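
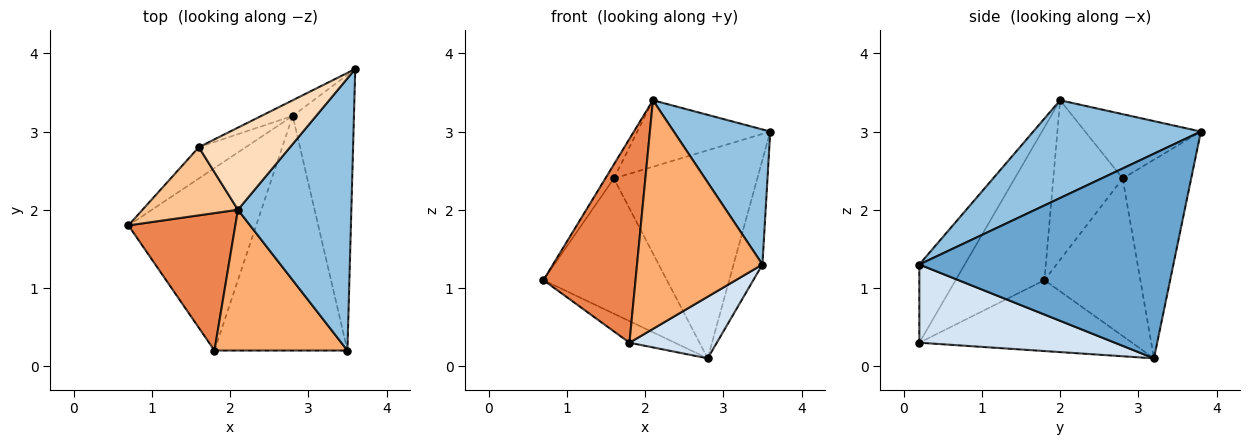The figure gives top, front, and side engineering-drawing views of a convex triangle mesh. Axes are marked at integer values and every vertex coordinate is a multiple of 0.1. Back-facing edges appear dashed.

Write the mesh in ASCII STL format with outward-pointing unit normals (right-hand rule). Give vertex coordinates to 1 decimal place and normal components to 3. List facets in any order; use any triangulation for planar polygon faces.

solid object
 facet normal 0.952 0.108 -0.285
  outer loop
   vertex 2.8 3.2 0.1
   vertex 3.6 3.8 3.0
   vertex 3.5 0.2 1.3
  endloop
 endfacet
 facet normal 0.611 -0.352 0.709
  outer loop
   vertex 2.1 2.0 3.4
   vertex 3.5 0.2 1.3
   vertex 3.6 3.8 3.0
  endloop
 endfacet
 facet normal -0.483 0.103 -0.870
  outer loop
   vertex 1.8 0.2 0.3
   vertex 0.7 1.8 1.1
   vertex 2.8 3.2 0.1
  endloop
 endfacet
 facet normal 0.494 -0.221 -0.841
  outer loop
   vertex 1.8 0.2 0.3
   vertex 2.8 3.2 0.1
   vertex 3.5 0.2 1.3
  endloop
 endfacet
 facet normal -0.625 -0.648 0.436
  outer loop
   vertex 1.8 0.2 0.3
   vertex 2.1 2.0 3.4
   vertex 0.7 1.8 1.1
  endloop
 endfacet
 facet normal -0.295 -0.814 0.501
  outer loop
   vertex 1.8 0.2 0.3
   vertex 3.5 0.2 1.3
   vertex 2.1 2.0 3.4
  endloop
 endfacet
 facet normal -0.854 0.105 0.510
  outer loop
   vertex 1.6 2.8 2.4
   vertex 0.7 1.8 1.1
   vertex 2.1 2.0 3.4
  endloop
 endfacet
 facet normal -0.480 0.552 0.682
  outer loop
   vertex 1.6 2.8 2.4
   vertex 2.1 2.0 3.4
   vertex 3.6 3.8 3.0
  endloop
 endfacet
 facet normal -0.603 0.777 -0.180
  outer loop
   vertex 1.6 2.8 2.4
   vertex 2.8 3.2 0.1
   vertex 0.7 1.8 1.1
  endloop
 endfacet
 facet normal -0.430 0.900 -0.068
  outer loop
   vertex 1.6 2.8 2.4
   vertex 3.6 3.8 3.0
   vertex 2.8 3.2 0.1
  endloop
 endfacet
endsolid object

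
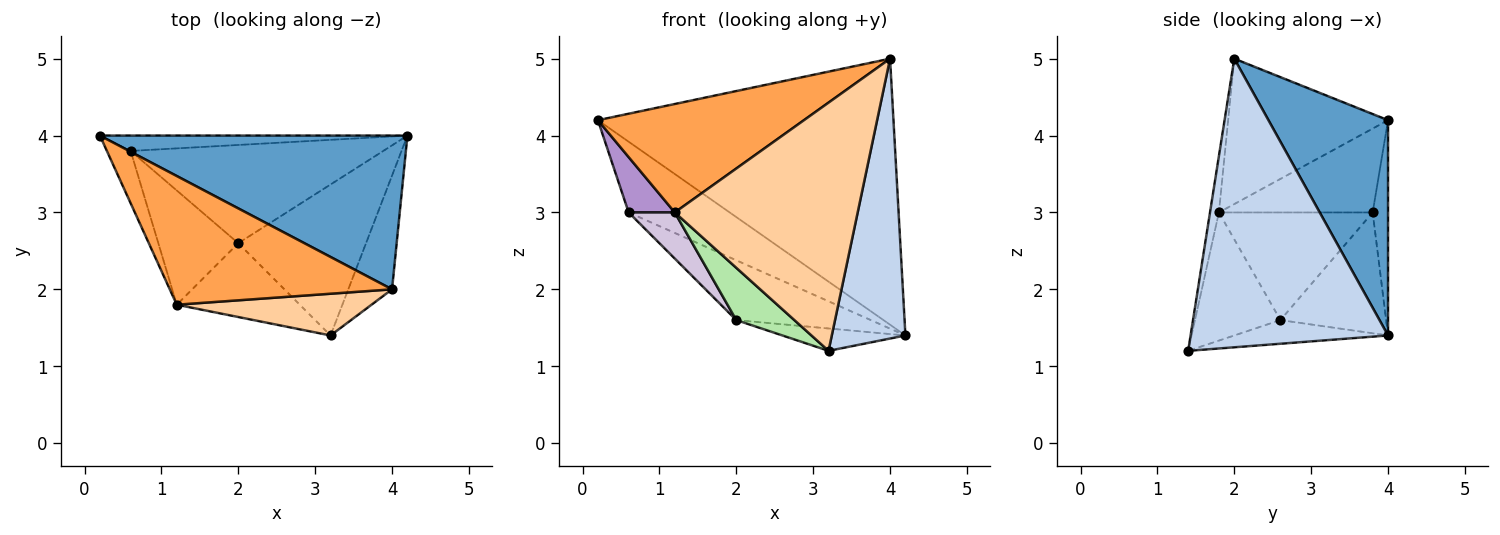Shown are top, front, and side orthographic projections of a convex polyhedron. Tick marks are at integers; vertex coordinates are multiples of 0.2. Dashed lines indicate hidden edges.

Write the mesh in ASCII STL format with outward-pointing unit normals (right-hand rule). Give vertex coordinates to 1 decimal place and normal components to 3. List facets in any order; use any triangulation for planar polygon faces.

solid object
 facet normal 0.331 0.817 0.472
  outer loop
   vertex 4.0 2.0 5.0
   vertex 4.2 4.0 1.4
   vertex 0.2 4.0 4.2
  endloop
 endfacet
 facet normal 0.928 -0.346 -0.141
  outer loop
   vertex 4.0 2.0 5.0
   vertex 3.2 1.4 1.2
   vertex 4.2 4.0 1.4
  endloop
 endfacet
 facet normal -0.447 -0.576 0.684
  outer loop
   vertex 1.2 1.8 3.0
   vertex 4.0 2.0 5.0
   vertex 0.2 4.0 4.2
  endloop
 endfacet
 facet normal -0.048 -0.985 0.166
  outer loop
   vertex 1.2 1.8 3.0
   vertex 3.2 1.4 1.2
   vertex 4.0 2.0 5.0
  endloop
 endfacet
 facet normal -0.180 0.144 -0.973
  outer loop
   vertex 2.0 2.6 1.6
   vertex 4.2 4.0 1.4
   vertex 3.2 1.4 1.2
  endloop
 endfacet
 facet normal -0.648 -0.440 -0.622
  outer loop
   vertex 2.0 2.6 1.6
   vertex 3.2 1.4 1.2
   vertex 1.2 1.8 3.0
  endloop
 endfacet
 facet normal -0.147 0.967 -0.210
  outer loop
   vertex 0.6 3.8 3.0
   vertex 0.2 4.0 4.2
   vertex 4.2 4.0 1.4
  endloop
 endfacet
 facet normal -0.378 0.481 -0.791
  outer loop
   vertex 0.6 3.8 3.0
   vertex 4.2 4.0 1.4
   vertex 2.0 2.6 1.6
  endloop
 endfacet
 facet normal -0.924 -0.277 -0.262
  outer loop
   vertex 0.6 3.8 3.0
   vertex 1.2 1.8 3.0
   vertex 0.2 4.0 4.2
  endloop
 endfacet
 facet normal -0.780 -0.234 -0.580
  outer loop
   vertex 0.6 3.8 3.0
   vertex 2.0 2.6 1.6
   vertex 1.2 1.8 3.0
  endloop
 endfacet
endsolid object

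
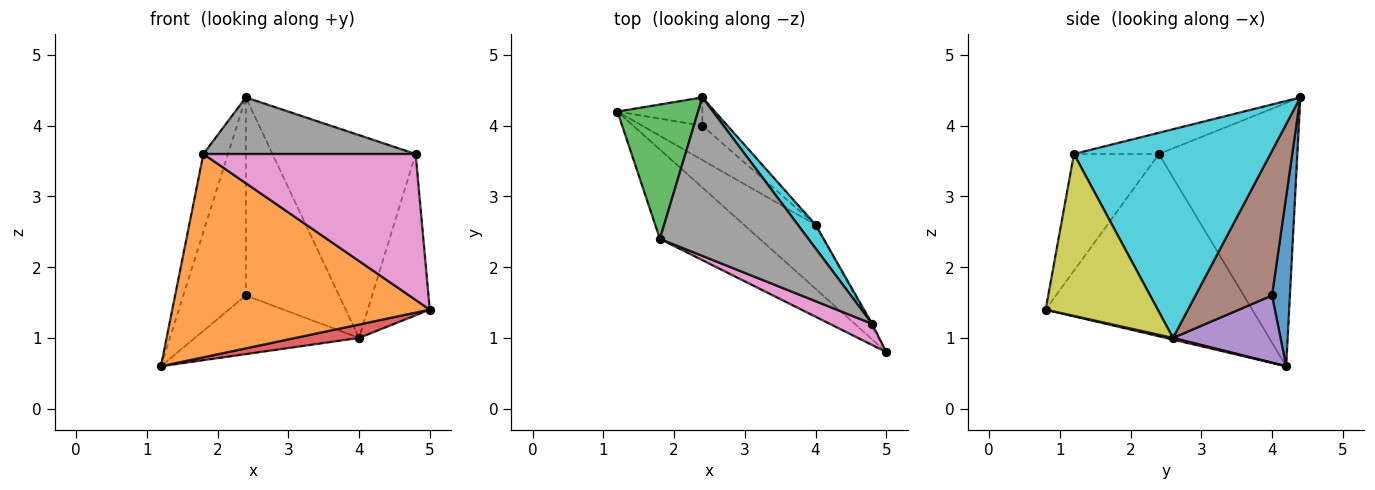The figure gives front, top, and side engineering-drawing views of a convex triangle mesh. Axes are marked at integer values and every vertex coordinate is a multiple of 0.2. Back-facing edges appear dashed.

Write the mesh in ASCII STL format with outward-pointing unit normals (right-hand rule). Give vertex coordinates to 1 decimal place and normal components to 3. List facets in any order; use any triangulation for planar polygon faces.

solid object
 facet normal 0.272 0.953 -0.136
  outer loop
   vertex 2.4 4.0 1.6
   vertex 1.2 4.2 0.6
   vertex 2.4 4.4 4.4
  endloop
 endfacet
 facet normal -0.592 -0.738 -0.324
  outer loop
   vertex 1.8 2.4 3.6
   vertex 1.2 4.2 0.6
   vertex 5.0 0.8 1.4
  endloop
 endfacet
 facet normal -0.943 0.167 0.289
  outer loop
   vertex 1.8 2.4 3.6
   vertex 2.4 4.4 4.4
   vertex 1.2 4.2 0.6
  endloop
 endfacet
 facet normal 0.023 -0.205 -0.979
  outer loop
   vertex 4.0 2.6 1.0
   vertex 5.0 0.8 1.4
   vertex 1.2 4.2 0.6
  endloop
 endfacet
 facet normal 0.492 0.751 -0.440
  outer loop
   vertex 4.0 2.6 1.0
   vertex 1.2 4.2 0.6
   vertex 2.4 4.0 1.6
  endloop
 endfacet
 facet normal 0.631 0.768 -0.110
  outer loop
   vertex 4.0 2.6 1.0
   vertex 2.4 4.0 1.6
   vertex 2.4 4.4 4.4
  endloop
 endfacet
 facet normal -0.368 -0.920 0.134
  outer loop
   vertex 4.8 1.2 3.6
   vertex 1.8 2.4 3.6
   vertex 5.0 0.8 1.4
  endloop
 endfacet
 facet normal -0.133 -0.333 0.933
  outer loop
   vertex 4.8 1.2 3.6
   vertex 2.4 4.4 4.4
   vertex 1.8 2.4 3.6
  endloop
 endfacet
 facet normal 0.875 0.484 -0.008
  outer loop
   vertex 4.8 1.2 3.6
   vertex 5.0 0.8 1.4
   vertex 4.0 2.6 1.0
  endloop
 endfacet
 facet normal 0.806 0.588 0.068
  outer loop
   vertex 4.8 1.2 3.6
   vertex 4.0 2.6 1.0
   vertex 2.4 4.4 4.4
  endloop
 endfacet
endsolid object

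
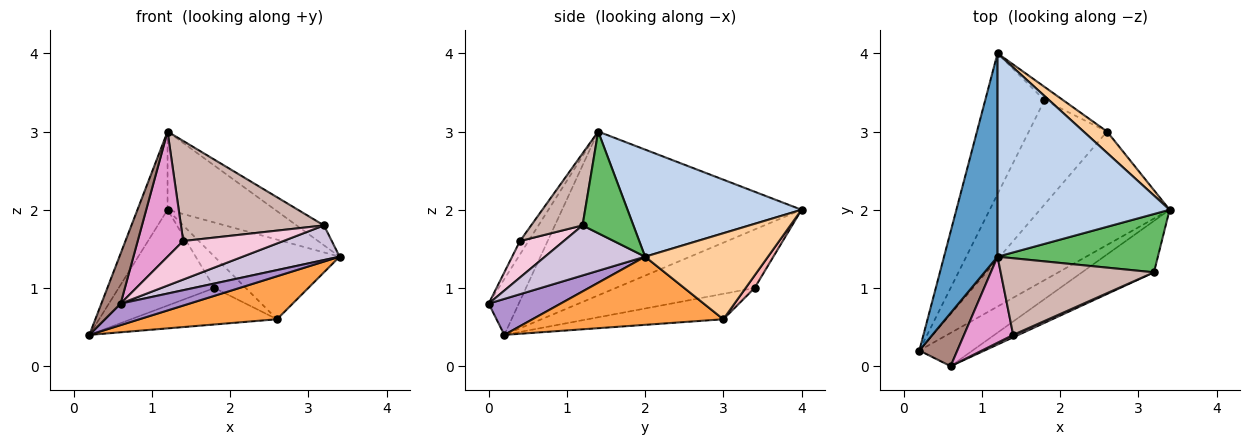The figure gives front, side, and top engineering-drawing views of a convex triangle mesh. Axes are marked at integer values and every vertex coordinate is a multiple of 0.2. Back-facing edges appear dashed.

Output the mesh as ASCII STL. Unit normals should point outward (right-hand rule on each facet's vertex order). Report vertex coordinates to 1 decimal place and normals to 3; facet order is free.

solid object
 facet normal -0.944 0.119 0.308
  outer loop
   vertex 1.2 1.4 3.0
   vertex 1.2 4.0 2.0
   vertex 0.2 0.2 0.4
  endloop
 endfacet
 facet normal 0.502 0.310 0.807
  outer loop
   vertex 1.2 1.4 3.0
   vertex 3.4 2.0 1.4
   vertex 1.2 4.0 2.0
  endloop
 endfacet
 facet normal 0.441 -0.318 -0.839
  outer loop
   vertex 2.6 3.0 0.6
   vertex 3.4 2.0 1.4
   vertex 0.2 0.2 0.4
  endloop
 endfacet
 facet normal 0.688 0.701 0.188
  outer loop
   vertex 2.6 3.0 0.6
   vertex 1.2 4.0 2.0
   vertex 3.4 2.0 1.4
  endloop
 endfacet
 facet normal 0.515 0.277 0.811
  outer loop
   vertex 3.2 1.2 1.8
   vertex 3.4 2.0 1.4
   vertex 1.2 1.4 3.0
  endloop
 endfacet
 facet normal -0.632 0.436 -0.641
  outer loop
   vertex 1.8 3.4 1.0
   vertex 0.2 0.2 0.4
   vertex 1.2 4.0 2.0
  endloop
 endfacet
 facet normal -0.293 0.316 -0.902
  outer loop
   vertex 1.8 3.4 1.0
   vertex 2.6 3.0 0.6
   vertex 0.2 0.2 0.4
  endloop
 endfacet
 facet normal 0.254 0.889 -0.381
  outer loop
   vertex 1.8 3.4 1.0
   vertex 1.2 4.0 2.0
   vertex 2.6 3.0 0.6
  endloop
 endfacet
 facet normal 0.494 -0.472 -0.730
  outer loop
   vertex 0.6 0.0 0.8
   vertex 0.2 0.2 0.4
   vertex 3.4 2.0 1.4
  endloop
 endfacet
 facet normal 0.500 -0.484 -0.718
  outer loop
   vertex 0.6 0.0 0.8
   vertex 3.4 2.0 1.4
   vertex 3.2 1.2 1.8
  endloop
 endfacet
 facet normal -0.731 -0.468 0.497
  outer loop
   vertex 0.6 0.0 0.8
   vertex 1.2 1.4 3.0
   vertex 0.2 0.2 0.4
  endloop
 endfacet
 facet normal 0.274 -0.764 0.585
  outer loop
   vertex 1.4 0.4 1.6
   vertex 3.2 1.2 1.8
   vertex 1.2 1.4 3.0
  endloop
 endfacet
 facet normal -0.153 -0.814 0.560
  outer loop
   vertex 1.4 0.4 1.6
   vertex 1.2 1.4 3.0
   vertex 0.6 0.0 0.8
  endloop
 endfacet
 facet normal 0.400 -0.915 0.057
  outer loop
   vertex 1.4 0.4 1.6
   vertex 0.6 0.0 0.8
   vertex 3.2 1.2 1.8
  endloop
 endfacet
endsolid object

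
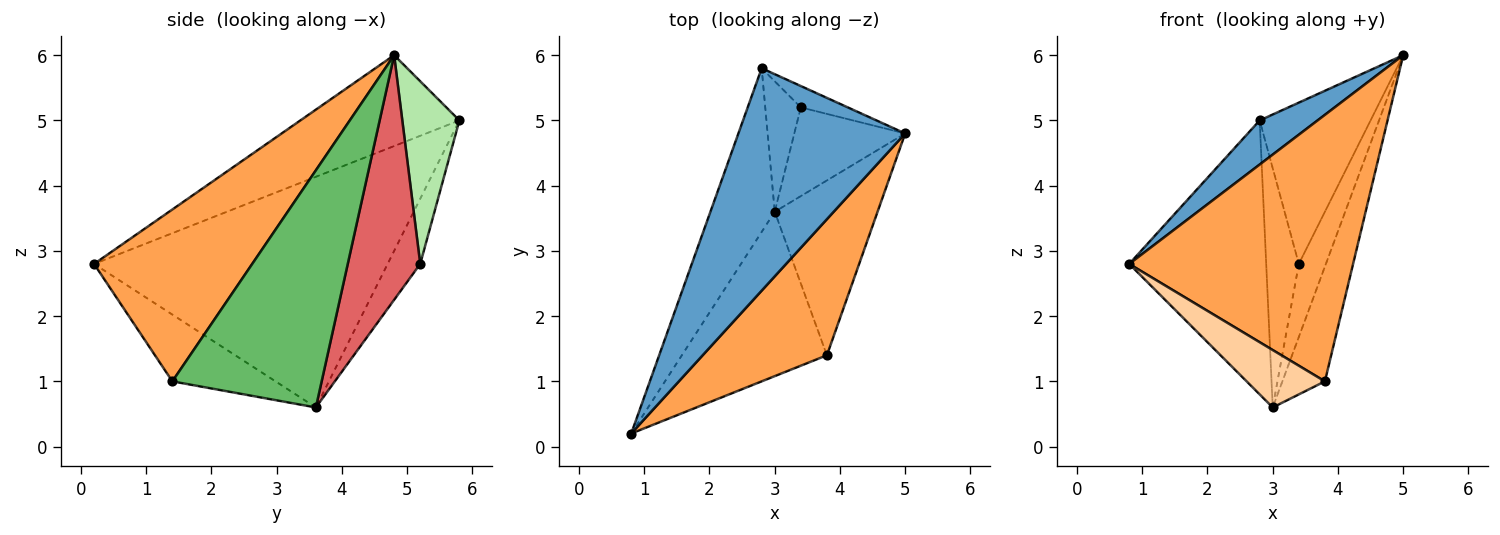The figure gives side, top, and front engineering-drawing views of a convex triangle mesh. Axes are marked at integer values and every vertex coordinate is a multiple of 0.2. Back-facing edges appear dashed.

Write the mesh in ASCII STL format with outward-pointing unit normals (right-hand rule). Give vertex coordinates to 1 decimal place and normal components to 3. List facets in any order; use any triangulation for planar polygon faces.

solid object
 facet normal -0.471 -0.172 0.865
  outer loop
   vertex 2.8 5.8 5.0
   vertex 0.8 0.2 2.8
   vertex 5.0 4.8 6.0
  endloop
 endfacet
 facet normal -0.879 0.410 -0.245
  outer loop
   vertex 3.0 3.6 0.6
   vertex 0.8 0.2 2.8
   vertex 2.8 5.8 5.0
  endloop
 endfacet
 facet normal 0.532 -0.754 0.385
  outer loop
   vertex 3.8 1.4 1.0
   vertex 5.0 4.8 6.0
   vertex 0.8 0.2 2.8
  endloop
 endfacet
 facet normal -0.399 -0.302 -0.866
  outer loop
   vertex 3.8 1.4 1.0
   vertex 0.8 0.2 2.8
   vertex 3.0 3.6 0.6
  endloop
 endfacet
 facet normal 0.888 0.253 -0.385
  outer loop
   vertex 3.8 1.4 1.0
   vertex 3.0 3.6 0.6
   vertex 5.0 4.8 6.0
  endloop
 endfacet
 facet normal 0.455 0.883 -0.117
  outer loop
   vertex 3.4 5.2 2.8
   vertex 2.8 5.8 5.0
   vertex 5.0 4.8 6.0
  endloop
 endfacet
 facet normal 0.862 0.322 -0.391
  outer loop
   vertex 3.4 5.2 2.8
   vertex 5.0 4.8 6.0
   vertex 3.0 3.6 0.6
  endloop
 endfacet
 facet normal -0.660 0.660 -0.360
  outer loop
   vertex 3.4 5.2 2.8
   vertex 3.0 3.6 0.6
   vertex 2.8 5.8 5.0
  endloop
 endfacet
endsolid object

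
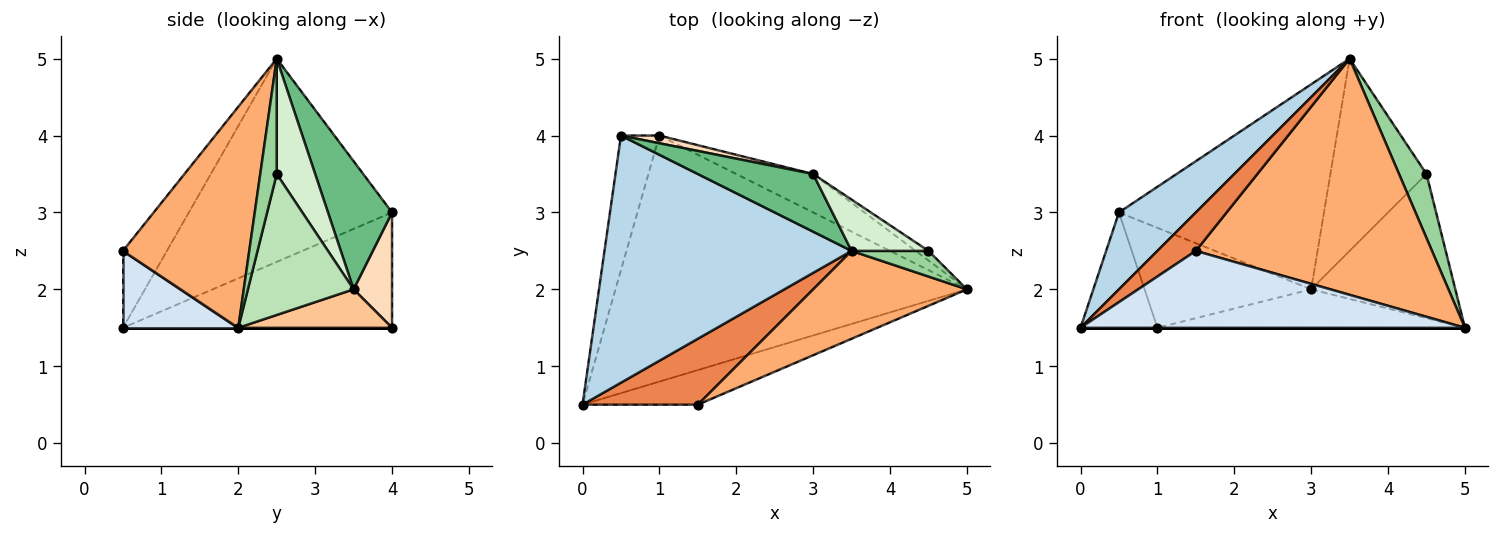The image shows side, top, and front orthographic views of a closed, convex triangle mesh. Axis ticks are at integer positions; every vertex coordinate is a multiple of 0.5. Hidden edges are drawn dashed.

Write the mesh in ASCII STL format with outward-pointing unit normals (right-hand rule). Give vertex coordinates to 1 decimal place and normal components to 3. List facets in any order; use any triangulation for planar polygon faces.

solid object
 facet normal 0.000 0.000 -1.000
  outer loop
   vertex 1.0 4.0 1.5
   vertex 5.0 2.0 1.5
   vertex 0.0 0.5 1.5
  endloop
 endfacet
 facet normal -0.916 0.262 -0.305
  outer loop
   vertex 0.5 4.0 3.0
   vertex 1.0 4.0 1.5
   vertex 0.0 0.5 1.5
  endloop
 endfacet
 facet normal -0.618 -0.234 0.751
  outer loop
   vertex 0.5 4.0 3.0
   vertex 0.0 0.5 1.5
   vertex 3.5 2.5 5.0
  endloop
 endfacet
 facet normal 0.264 -0.880 -0.396
  outer loop
   vertex 1.5 0.5 2.5
   vertex 0.0 0.5 1.5
   vertex 5.0 2.0 1.5
  endloop
 endfacet
 facet normal -0.499 -0.437 0.749
  outer loop
   vertex 1.5 0.5 2.5
   vertex 3.5 2.5 5.0
   vertex 0.0 0.5 1.5
  endloop
 endfacet
 facet normal 0.448 -0.838 0.312
  outer loop
   vertex 1.5 0.5 2.5
   vertex 5.0 2.0 1.5
   vertex 3.5 2.5 5.0
  endloop
 endfacet
 facet normal 0.333 0.667 -0.667
  outer loop
   vertex 3.0 3.5 2.0
   vertex 5.0 2.0 1.5
   vertex 1.0 4.0 1.5
  endloop
 endfacet
 facet normal 0.224 0.972 0.075
  outer loop
   vertex 3.0 3.5 2.0
   vertex 1.0 4.0 1.5
   vertex 0.5 4.0 3.0
  endloop
 endfacet
 facet normal 0.288 0.922 0.259
  outer loop
   vertex 3.0 3.5 2.0
   vertex 0.5 4.0 3.0
   vertex 3.5 2.5 5.0
  endloop
 endfacet
 facet normal 0.487 -0.811 0.324
  outer loop
   vertex 4.5 2.5 3.5
   vertex 3.5 2.5 5.0
   vertex 5.0 2.0 1.5
  endloop
 endfacet
 facet normal 0.591 0.805 -0.054
  outer loop
   vertex 4.5 2.5 3.5
   vertex 5.0 2.0 1.5
   vertex 3.0 3.5 2.0
  endloop
 endfacet
 facet normal 0.361 0.901 0.240
  outer loop
   vertex 4.5 2.5 3.5
   vertex 3.0 3.5 2.0
   vertex 3.5 2.5 5.0
  endloop
 endfacet
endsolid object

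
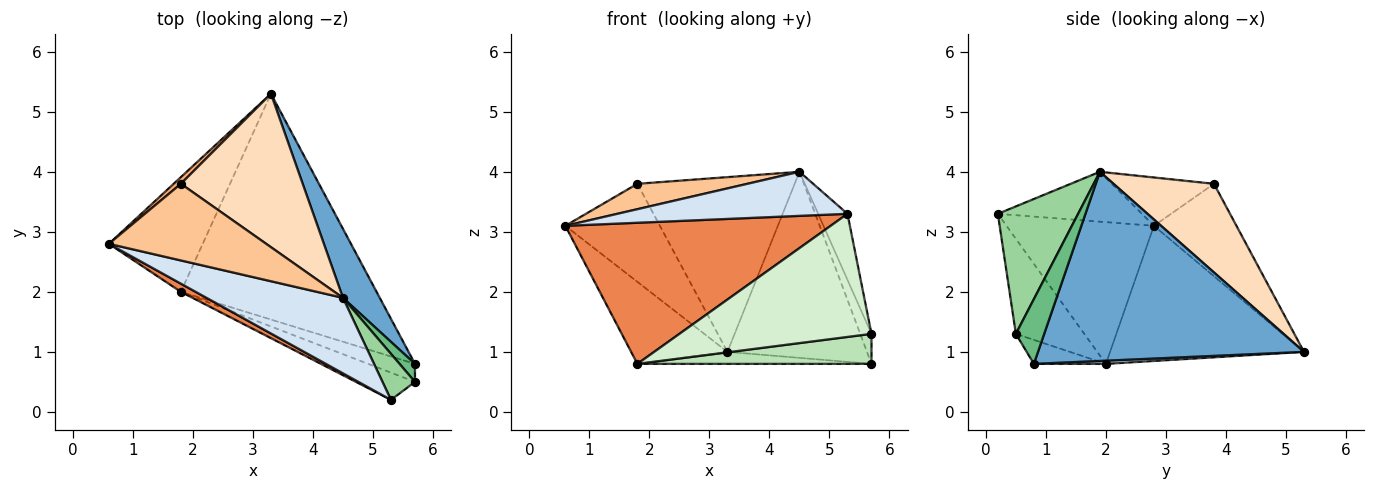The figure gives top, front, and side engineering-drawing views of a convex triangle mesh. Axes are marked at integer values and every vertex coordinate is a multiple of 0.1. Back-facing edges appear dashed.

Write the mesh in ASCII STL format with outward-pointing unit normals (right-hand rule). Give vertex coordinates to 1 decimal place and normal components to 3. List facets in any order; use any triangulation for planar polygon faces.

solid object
 facet normal 0.873 0.458 0.170
  outer loop
   vertex 4.5 1.9 4.0
   vertex 5.7 0.8 0.8
   vertex 3.3 5.3 1.0
  endloop
 endfacet
 facet normal -0.761 0.378 -0.528
  outer loop
   vertex 1.8 2.0 0.8
   vertex 0.6 2.8 3.1
   vertex 3.3 5.3 1.0
  endloop
 endfacet
 facet normal 0.016 0.053 -0.998
  outer loop
   vertex 1.8 2.0 0.8
   vertex 3.3 5.3 1.0
   vertex 5.7 0.8 0.8
  endloop
 endfacet
 facet normal -0.301 -0.481 0.824
  outer loop
   vertex 5.3 0.2 3.3
   vertex 4.5 1.9 4.0
   vertex 0.6 2.8 3.1
  endloop
 endfacet
 facet normal -0.485 -0.873 0.051
  outer loop
   vertex 5.3 0.2 3.3
   vertex 0.6 2.8 3.1
   vertex 1.8 2.0 0.8
  endloop
 endfacet
 facet normal -0.657 0.752 0.051
  outer loop
   vertex 1.8 3.8 3.8
   vertex 3.3 5.3 1.0
   vertex 0.6 2.8 3.1
  endloop
 endfacet
 facet normal -0.280 -0.302 0.911
  outer loop
   vertex 1.8 3.8 3.8
   vertex 0.6 2.8 3.1
   vertex 4.5 1.9 4.0
  endloop
 endfacet
 facet normal 0.433 0.678 0.595
  outer loop
   vertex 1.8 3.8 3.8
   vertex 4.5 1.9 4.0
   vertex 3.3 5.3 1.0
  endloop
 endfacet
 facet normal 0.907 0.361 0.216
  outer loop
   vertex 5.7 0.5 1.3
   vertex 5.7 0.8 0.8
   vertex 4.5 1.9 4.0
  endloop
 endfacet
 facet normal 0.913 0.334 0.233
  outer loop
   vertex 5.7 0.5 1.3
   vertex 4.5 1.9 4.0
   vertex 5.3 0.2 3.3
  endloop
 endfacet
 facet normal -0.255 -0.829 -0.497
  outer loop
   vertex 5.7 0.5 1.3
   vertex 1.8 2.0 0.8
   vertex 5.7 0.8 0.8
  endloop
 endfacet
 facet normal -0.329 -0.922 -0.204
  outer loop
   vertex 5.7 0.5 1.3
   vertex 5.3 0.2 3.3
   vertex 1.8 2.0 0.8
  endloop
 endfacet
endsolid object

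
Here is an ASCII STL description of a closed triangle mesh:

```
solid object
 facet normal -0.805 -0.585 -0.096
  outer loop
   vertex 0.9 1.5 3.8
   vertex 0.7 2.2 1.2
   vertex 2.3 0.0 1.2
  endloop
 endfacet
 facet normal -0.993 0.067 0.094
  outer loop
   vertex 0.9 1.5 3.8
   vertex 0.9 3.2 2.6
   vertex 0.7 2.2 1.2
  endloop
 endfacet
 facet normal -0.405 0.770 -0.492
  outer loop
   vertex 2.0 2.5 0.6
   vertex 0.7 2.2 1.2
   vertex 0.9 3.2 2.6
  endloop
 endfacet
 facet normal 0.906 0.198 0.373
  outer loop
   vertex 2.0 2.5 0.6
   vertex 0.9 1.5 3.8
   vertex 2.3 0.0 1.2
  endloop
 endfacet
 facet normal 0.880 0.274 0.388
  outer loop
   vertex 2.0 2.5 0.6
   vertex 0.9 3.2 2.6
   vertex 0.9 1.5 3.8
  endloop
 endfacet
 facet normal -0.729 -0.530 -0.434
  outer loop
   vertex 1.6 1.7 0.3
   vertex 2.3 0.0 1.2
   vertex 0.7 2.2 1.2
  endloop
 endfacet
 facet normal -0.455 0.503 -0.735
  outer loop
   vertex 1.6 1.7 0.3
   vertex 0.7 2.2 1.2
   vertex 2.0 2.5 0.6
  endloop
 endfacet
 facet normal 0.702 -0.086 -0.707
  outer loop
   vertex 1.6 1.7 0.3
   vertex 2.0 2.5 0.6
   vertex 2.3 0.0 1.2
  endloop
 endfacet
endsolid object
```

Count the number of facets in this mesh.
8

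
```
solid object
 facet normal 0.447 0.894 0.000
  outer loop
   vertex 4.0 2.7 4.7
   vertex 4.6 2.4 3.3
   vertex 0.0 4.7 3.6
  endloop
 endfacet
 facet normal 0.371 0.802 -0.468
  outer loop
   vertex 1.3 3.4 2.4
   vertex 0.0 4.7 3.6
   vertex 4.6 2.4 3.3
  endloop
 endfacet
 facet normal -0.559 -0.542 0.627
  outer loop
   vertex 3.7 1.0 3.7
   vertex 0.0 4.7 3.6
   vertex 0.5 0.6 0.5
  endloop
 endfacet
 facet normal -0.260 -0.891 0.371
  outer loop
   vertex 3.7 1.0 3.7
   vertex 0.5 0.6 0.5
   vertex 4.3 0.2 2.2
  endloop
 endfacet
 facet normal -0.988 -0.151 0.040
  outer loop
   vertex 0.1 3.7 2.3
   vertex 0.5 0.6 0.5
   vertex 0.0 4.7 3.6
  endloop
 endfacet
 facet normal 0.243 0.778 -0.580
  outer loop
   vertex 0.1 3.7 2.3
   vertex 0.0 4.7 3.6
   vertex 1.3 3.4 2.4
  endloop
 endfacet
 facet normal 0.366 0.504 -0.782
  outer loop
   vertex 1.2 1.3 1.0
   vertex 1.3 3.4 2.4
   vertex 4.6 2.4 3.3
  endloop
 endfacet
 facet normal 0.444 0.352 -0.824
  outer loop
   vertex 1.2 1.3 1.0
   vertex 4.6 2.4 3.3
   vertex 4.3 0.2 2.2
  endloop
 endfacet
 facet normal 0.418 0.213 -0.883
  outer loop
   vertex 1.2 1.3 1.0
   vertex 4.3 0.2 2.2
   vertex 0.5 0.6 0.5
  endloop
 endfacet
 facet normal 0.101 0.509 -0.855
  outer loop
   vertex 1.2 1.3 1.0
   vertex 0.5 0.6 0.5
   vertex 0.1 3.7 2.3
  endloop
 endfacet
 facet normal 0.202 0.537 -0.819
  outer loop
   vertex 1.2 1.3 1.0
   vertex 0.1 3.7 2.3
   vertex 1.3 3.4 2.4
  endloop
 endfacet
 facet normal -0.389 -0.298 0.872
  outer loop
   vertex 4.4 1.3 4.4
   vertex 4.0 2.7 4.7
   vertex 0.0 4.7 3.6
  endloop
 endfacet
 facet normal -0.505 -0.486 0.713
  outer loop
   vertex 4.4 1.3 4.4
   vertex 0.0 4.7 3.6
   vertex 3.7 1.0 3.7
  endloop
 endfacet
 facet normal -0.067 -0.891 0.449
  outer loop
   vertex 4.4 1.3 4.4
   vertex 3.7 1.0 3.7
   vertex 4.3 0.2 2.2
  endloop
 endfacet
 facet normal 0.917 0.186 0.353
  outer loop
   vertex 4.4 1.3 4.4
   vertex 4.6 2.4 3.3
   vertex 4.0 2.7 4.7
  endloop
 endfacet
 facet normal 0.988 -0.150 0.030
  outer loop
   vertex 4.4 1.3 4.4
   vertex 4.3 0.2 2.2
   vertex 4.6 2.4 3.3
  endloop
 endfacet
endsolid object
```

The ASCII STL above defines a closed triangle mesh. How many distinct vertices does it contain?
10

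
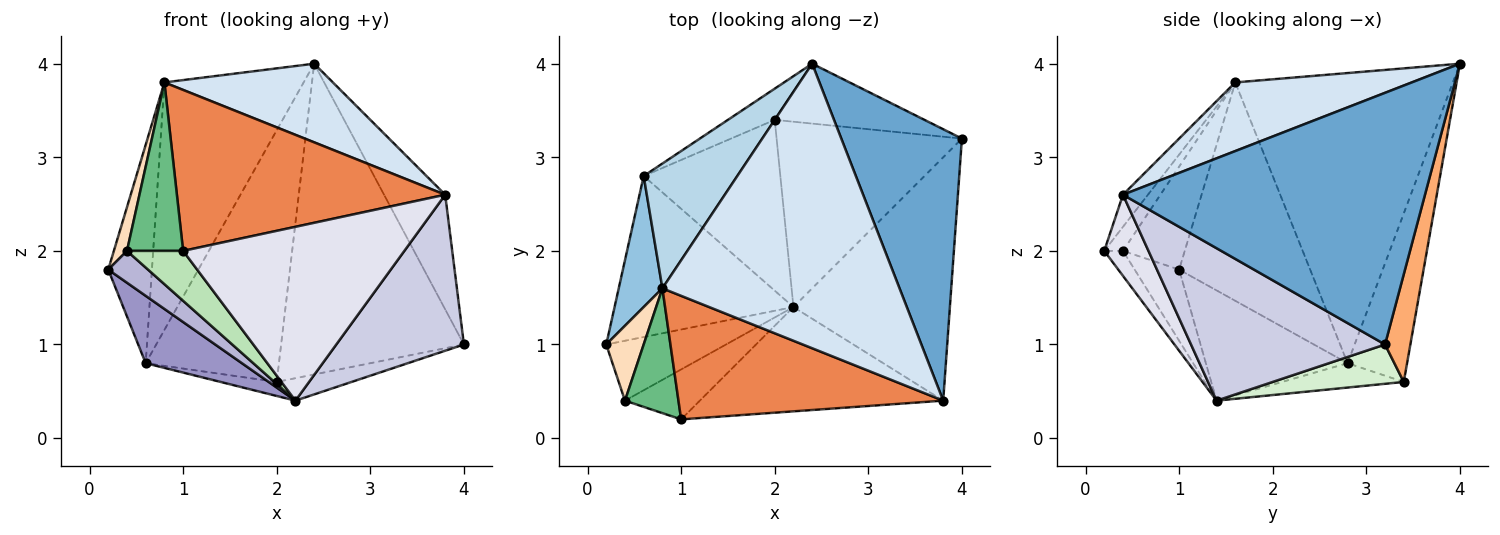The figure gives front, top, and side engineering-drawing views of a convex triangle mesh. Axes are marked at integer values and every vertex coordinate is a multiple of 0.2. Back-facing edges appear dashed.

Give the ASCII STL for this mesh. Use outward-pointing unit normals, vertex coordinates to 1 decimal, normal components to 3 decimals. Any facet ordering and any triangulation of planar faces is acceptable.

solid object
 facet normal 0.887 0.180 0.425
  outer loop
   vertex 3.8 0.4 2.6
   vertex 4.0 3.2 1.0
   vertex 2.4 4.0 4.0
  endloop
 endfacet
 facet normal -0.932 0.311 0.186
  outer loop
   vertex 0.8 1.6 3.8
   vertex 0.6 2.8 0.8
   vertex 0.2 1.0 1.8
  endloop
 endfacet
 facet normal -0.813 0.520 0.262
  outer loop
   vertex 0.8 1.6 3.8
   vertex 2.4 4.0 4.0
   vertex 0.6 2.8 0.8
  endloop
 endfacet
 facet normal 0.269 -0.257 0.928
  outer loop
   vertex 0.8 1.6 3.8
   vertex 3.8 0.4 2.6
   vertex 2.4 4.0 4.0
  endloop
 endfacet
 facet normal -0.074 -0.791 0.607
  outer loop
   vertex 0.8 1.6 3.8
   vertex 1.0 0.2 2.0
   vertex 3.8 0.4 2.6
  endloop
 endfacet
 facet normal 0.135 0.973 -0.188
  outer loop
   vertex 2.0 3.4 0.6
   vertex 2.4 4.0 4.0
   vertex 4.0 3.2 1.0
  endloop
 endfacet
 facet normal -0.405 0.907 -0.112
  outer loop
   vertex 2.0 3.4 0.6
   vertex 0.6 2.8 0.8
   vertex 2.4 4.0 4.0
  endloop
 endfacet
 facet normal -0.922 -0.196 0.335
  outer loop
   vertex 0.4 0.4 2.0
   vertex 0.8 1.6 3.8
   vertex 0.2 1.0 1.8
  endloop
 endfacet
 facet normal -0.259 -0.776 0.575
  outer loop
   vertex 0.4 0.4 2.0
   vertex 1.0 0.2 2.0
   vertex 0.8 1.6 3.8
  endloop
 endfacet
 facet normal -0.175 0.081 -0.981
  outer loop
   vertex 2.2 1.4 0.4
   vertex 0.6 2.8 0.8
   vertex 2.0 3.4 0.6
  endloop
 endfacet
 facet normal -0.229 -0.688 -0.688
  outer loop
   vertex 2.2 1.4 0.4
   vertex 1.0 0.2 2.0
   vertex 0.4 0.4 2.0
  endloop
 endfacet
 facet normal 0.206 0.118 -0.971
  outer loop
   vertex 2.2 1.4 0.4
   vertex 2.0 3.4 0.6
   vertex 4.0 3.2 1.0
  endloop
 endfacet
 facet normal -0.494 -0.336 -0.802
  outer loop
   vertex 2.2 1.4 0.4
   vertex 0.2 1.0 1.8
   vertex 0.6 2.8 0.8
  endloop
 endfacet
 facet normal -0.464 -0.416 -0.782
  outer loop
   vertex 2.2 1.4 0.4
   vertex 0.4 0.4 2.0
   vertex 0.2 1.0 1.8
  endloop
 endfacet
 facet normal 0.634 -0.417 -0.651
  outer loop
   vertex 2.2 1.4 0.4
   vertex 4.0 3.2 1.0
   vertex 3.8 0.4 2.6
  endloop
 endfacet
 facet normal 0.169 -0.845 -0.507
  outer loop
   vertex 2.2 1.4 0.4
   vertex 3.8 0.4 2.6
   vertex 1.0 0.2 2.0
  endloop
 endfacet
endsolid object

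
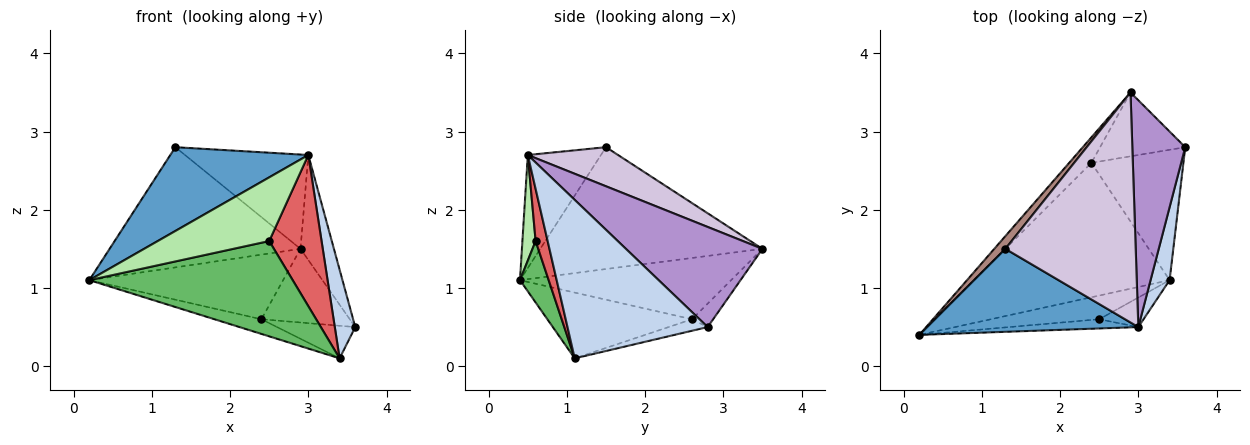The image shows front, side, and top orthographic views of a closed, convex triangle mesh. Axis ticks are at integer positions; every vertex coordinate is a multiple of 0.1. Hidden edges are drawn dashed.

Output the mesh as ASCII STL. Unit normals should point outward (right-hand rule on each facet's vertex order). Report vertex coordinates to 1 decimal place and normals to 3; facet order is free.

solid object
 facet normal -0.352 -0.665 0.658
  outer loop
   vertex 3.0 0.5 2.7
   vertex 1.3 1.5 2.8
   vertex 0.2 0.4 1.1
  endloop
 endfacet
 facet normal 0.983 -0.143 0.118
  outer loop
   vertex 3.0 0.5 2.7
   vertex 3.4 1.1 0.1
   vertex 3.6 2.8 0.5
  endloop
 endfacet
 facet normal -0.317 0.103 -0.943
  outer loop
   vertex 2.4 2.6 0.6
   vertex 3.4 1.1 0.1
   vertex 0.2 0.4 1.1
  endloop
 endfacet
 facet normal -0.120 0.241 -0.963
  outer loop
   vertex 2.4 2.6 0.6
   vertex 3.6 2.8 0.5
   vertex 3.4 1.1 0.1
  endloop
 endfacet
 facet normal 0.136 -0.961 -0.239
  outer loop
   vertex 2.5 0.6 1.6
   vertex 0.2 0.4 1.1
   vertex 3.4 1.1 0.1
  endloop
 endfacet
 facet normal 0.116 -0.983 -0.142
  outer loop
   vertex 2.5 0.6 1.6
   vertex 3.0 0.5 2.7
   vertex 0.2 0.4 1.1
  endloop
 endfacet
 facet normal 0.220 -0.957 -0.187
  outer loop
   vertex 2.5 0.6 1.6
   vertex 3.4 1.1 0.1
   vertex 3.0 0.5 2.7
  endloop
 endfacet
 facet normal -0.178 0.743 -0.645
  outer loop
   vertex 2.9 3.5 1.5
   vertex 3.6 2.8 0.5
   vertex 2.4 2.6 0.6
  endloop
 endfacet
 facet normal 0.864 0.212 0.457
  outer loop
   vertex 2.9 3.5 1.5
   vertex 3.0 0.5 2.7
   vertex 3.6 2.8 0.5
  endloop
 endfacet
 facet normal 0.267 0.366 0.892
  outer loop
   vertex 2.9 3.5 1.5
   vertex 1.3 1.5 2.8
   vertex 3.0 0.5 2.7
  endloop
 endfacet
 facet normal -0.757 0.650 0.069
  outer loop
   vertex 2.9 3.5 1.5
   vertex 0.2 0.4 1.1
   vertex 1.3 1.5 2.8
  endloop
 endfacet
 facet normal -0.712 0.653 -0.258
  outer loop
   vertex 2.9 3.5 1.5
   vertex 2.4 2.6 0.6
   vertex 0.2 0.4 1.1
  endloop
 endfacet
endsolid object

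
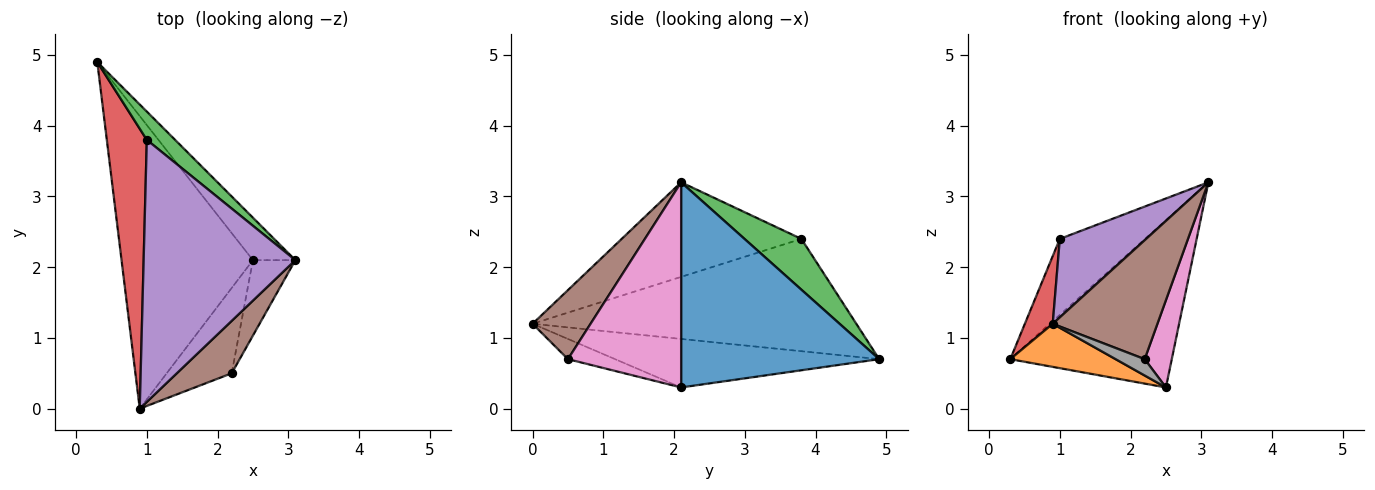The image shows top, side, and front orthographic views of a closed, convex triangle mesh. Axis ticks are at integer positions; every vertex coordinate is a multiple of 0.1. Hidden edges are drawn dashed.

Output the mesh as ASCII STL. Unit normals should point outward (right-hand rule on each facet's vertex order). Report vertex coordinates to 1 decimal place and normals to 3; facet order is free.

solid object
 facet normal 0.765 0.624 -0.158
  outer loop
   vertex 2.5 2.1 0.3
   vertex 0.3 4.9 0.7
   vertex 3.1 2.1 3.2
  endloop
 endfacet
 facet normal -0.343 -0.137 -0.929
  outer loop
   vertex 2.5 2.1 0.3
   vertex 0.9 0.0 1.2
   vertex 0.3 4.9 0.7
  endloop
 endfacet
 facet normal 0.531 0.794 0.296
  outer loop
   vertex 1.0 3.8 2.4
   vertex 3.1 2.1 3.2
   vertex 0.3 4.9 0.7
  endloop
 endfacet
 facet normal -0.939 -0.081 0.334
  outer loop
   vertex 1.0 3.8 2.4
   vertex 0.3 4.9 0.7
   vertex 0.9 0.0 1.2
  endloop
 endfacet
 facet normal -0.513 -0.246 0.823
  outer loop
   vertex 1.0 3.8 2.4
   vertex 0.9 0.0 1.2
   vertex 3.1 2.1 3.2
  endloop
 endfacet
 facet normal 0.452 -0.816 0.360
  outer loop
   vertex 2.2 0.5 0.7
   vertex 3.1 2.1 3.2
   vertex 0.9 0.0 1.2
  endloop
 endfacet
 facet normal 0.953 -0.228 -0.197
  outer loop
   vertex 2.2 0.5 0.7
   vertex 2.5 2.1 0.3
   vertex 3.1 2.1 3.2
  endloop
 endfacet
 facet normal -0.292 -0.180 -0.939
  outer loop
   vertex 2.2 0.5 0.7
   vertex 0.9 0.0 1.2
   vertex 2.5 2.1 0.3
  endloop
 endfacet
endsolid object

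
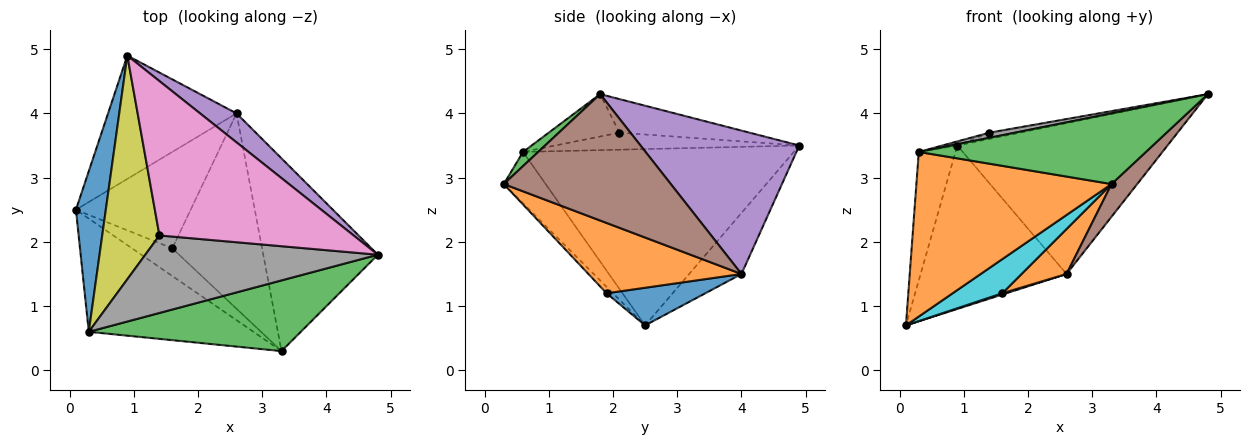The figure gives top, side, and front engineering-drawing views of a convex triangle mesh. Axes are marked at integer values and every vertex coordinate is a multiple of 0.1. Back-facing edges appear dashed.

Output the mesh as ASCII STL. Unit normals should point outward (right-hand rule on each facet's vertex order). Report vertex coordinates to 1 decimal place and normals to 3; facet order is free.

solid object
 facet normal -0.977 0.133 0.166
  outer loop
   vertex 0.3 0.6 3.4
   vertex 0.9 4.9 3.5
   vertex 0.1 2.5 0.7
  endloop
 endfacet
 facet normal -0.174 -0.811 -0.558
  outer loop
   vertex 0.3 0.6 3.4
   vertex 0.1 2.5 0.7
   vertex 3.3 0.3 2.9
  endloop
 endfacet
 facet normal 0.047 -0.706 0.706
  outer loop
   vertex 0.3 0.6 3.4
   vertex 3.3 0.3 2.9
   vertex 4.8 1.8 4.3
  endloop
 endfacet
 facet normal -0.275 0.767 -0.579
  outer loop
   vertex 2.6 4.0 1.5
   vertex 0.1 2.5 0.7
   vertex 0.9 4.9 3.5
  endloop
 endfacet
 facet normal 0.596 0.789 0.152
  outer loop
   vertex 2.6 4.0 1.5
   vertex 0.9 4.9 3.5
   vertex 4.8 1.8 4.3
  endloop
 endfacet
 facet normal 0.736 -0.113 -0.667
  outer loop
   vertex 2.6 4.0 1.5
   vertex 4.8 1.8 4.3
   vertex 3.3 0.3 2.9
  endloop
 endfacet
 facet normal -0.170 0.040 0.985
  outer loop
   vertex 1.4 2.1 3.7
   vertex 4.8 1.8 4.3
   vertex 0.9 4.9 3.5
  endloop
 endfacet
 facet normal -0.179 -0.065 0.982
  outer loop
   vertex 1.4 2.1 3.7
   vertex 0.3 0.6 3.4
   vertex 4.8 1.8 4.3
  endloop
 endfacet
 facet normal -0.285 0.018 0.958
  outer loop
   vertex 1.4 2.1 3.7
   vertex 0.9 4.9 3.5
   vertex 0.3 0.6 3.4
  endloop
 endfacet
 facet normal -0.100 -0.773 -0.627
  outer loop
   vertex 1.6 1.9 1.2
   vertex 3.3 0.3 2.9
   vertex 0.1 2.5 0.7
  endloop
 endfacet
 facet normal 0.312 -0.013 -0.950
  outer loop
   vertex 1.6 1.9 1.2
   vertex 0.1 2.5 0.7
   vertex 2.6 4.0 1.5
  endloop
 endfacet
 facet normal 0.607 -0.178 -0.775
  outer loop
   vertex 1.6 1.9 1.2
   vertex 2.6 4.0 1.5
   vertex 3.3 0.3 2.9
  endloop
 endfacet
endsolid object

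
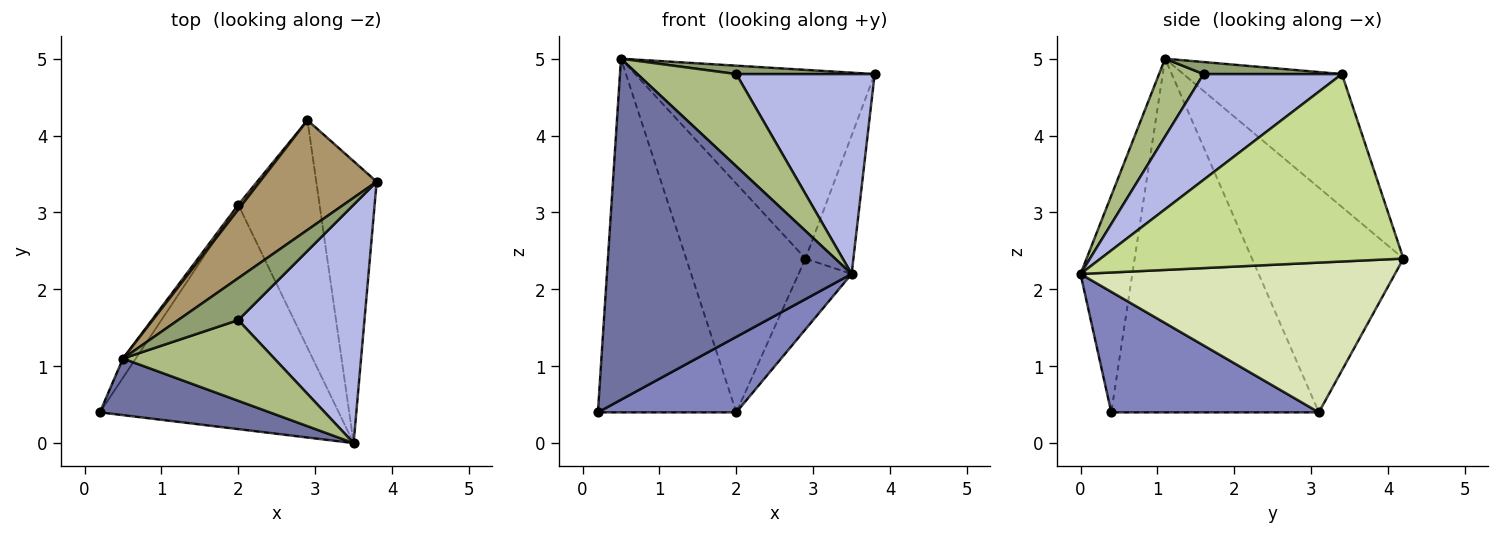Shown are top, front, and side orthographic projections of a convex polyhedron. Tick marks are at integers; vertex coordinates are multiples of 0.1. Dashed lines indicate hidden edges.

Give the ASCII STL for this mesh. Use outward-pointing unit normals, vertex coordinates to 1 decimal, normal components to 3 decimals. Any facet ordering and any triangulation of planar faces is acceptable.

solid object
 facet normal -0.204 -0.966 0.160
  outer loop
   vertex 0.5 1.1 5.0
   vertex 0.2 0.4 0.4
   vertex 3.5 0.0 2.2
  endloop
 endfacet
 facet normal 0.432 -0.288 -0.855
  outer loop
   vertex 2.0 3.1 0.4
   vertex 3.5 0.0 2.2
   vertex 0.2 0.4 0.4
  endloop
 endfacet
 facet normal -0.832 0.554 -0.030
  outer loop
   vertex 2.0 3.1 0.4
   vertex 0.2 0.4 0.4
   vertex 0.5 1.1 5.0
  endloop
 endfacet
 facet normal 0.541 -0.541 0.645
  outer loop
   vertex 2.0 1.6 4.8
   vertex 3.5 0.0 2.2
   vertex 3.8 3.4 4.8
  endloop
 endfacet
 facet normal 0.192 -0.192 0.962
  outer loop
   vertex 2.0 1.6 4.8
   vertex 3.8 3.4 4.8
   vertex 0.5 1.1 5.0
  endloop
 endfacet
 facet normal 0.321 -0.713 0.624
  outer loop
   vertex 2.0 1.6 4.8
   vertex 0.5 1.1 5.0
   vertex 3.5 0.0 2.2
  endloop
 endfacet
 facet normal 0.941 0.149 -0.303
  outer loop
   vertex 2.9 4.2 2.4
   vertex 3.8 3.4 4.8
   vertex 3.5 0.0 2.2
  endloop
 endfacet
 facet normal 0.869 0.147 -0.472
  outer loop
   vertex 2.9 4.2 2.4
   vertex 3.5 0.0 2.2
   vertex 2.0 3.1 0.4
  endloop
 endfacet
 facet normal -0.497 0.750 0.436
  outer loop
   vertex 2.9 4.2 2.4
   vertex 0.5 1.1 5.0
   vertex 3.8 3.4 4.8
  endloop
 endfacet
 facet normal -0.785 0.619 0.013
  outer loop
   vertex 2.9 4.2 2.4
   vertex 2.0 3.1 0.4
   vertex 0.5 1.1 5.0
  endloop
 endfacet
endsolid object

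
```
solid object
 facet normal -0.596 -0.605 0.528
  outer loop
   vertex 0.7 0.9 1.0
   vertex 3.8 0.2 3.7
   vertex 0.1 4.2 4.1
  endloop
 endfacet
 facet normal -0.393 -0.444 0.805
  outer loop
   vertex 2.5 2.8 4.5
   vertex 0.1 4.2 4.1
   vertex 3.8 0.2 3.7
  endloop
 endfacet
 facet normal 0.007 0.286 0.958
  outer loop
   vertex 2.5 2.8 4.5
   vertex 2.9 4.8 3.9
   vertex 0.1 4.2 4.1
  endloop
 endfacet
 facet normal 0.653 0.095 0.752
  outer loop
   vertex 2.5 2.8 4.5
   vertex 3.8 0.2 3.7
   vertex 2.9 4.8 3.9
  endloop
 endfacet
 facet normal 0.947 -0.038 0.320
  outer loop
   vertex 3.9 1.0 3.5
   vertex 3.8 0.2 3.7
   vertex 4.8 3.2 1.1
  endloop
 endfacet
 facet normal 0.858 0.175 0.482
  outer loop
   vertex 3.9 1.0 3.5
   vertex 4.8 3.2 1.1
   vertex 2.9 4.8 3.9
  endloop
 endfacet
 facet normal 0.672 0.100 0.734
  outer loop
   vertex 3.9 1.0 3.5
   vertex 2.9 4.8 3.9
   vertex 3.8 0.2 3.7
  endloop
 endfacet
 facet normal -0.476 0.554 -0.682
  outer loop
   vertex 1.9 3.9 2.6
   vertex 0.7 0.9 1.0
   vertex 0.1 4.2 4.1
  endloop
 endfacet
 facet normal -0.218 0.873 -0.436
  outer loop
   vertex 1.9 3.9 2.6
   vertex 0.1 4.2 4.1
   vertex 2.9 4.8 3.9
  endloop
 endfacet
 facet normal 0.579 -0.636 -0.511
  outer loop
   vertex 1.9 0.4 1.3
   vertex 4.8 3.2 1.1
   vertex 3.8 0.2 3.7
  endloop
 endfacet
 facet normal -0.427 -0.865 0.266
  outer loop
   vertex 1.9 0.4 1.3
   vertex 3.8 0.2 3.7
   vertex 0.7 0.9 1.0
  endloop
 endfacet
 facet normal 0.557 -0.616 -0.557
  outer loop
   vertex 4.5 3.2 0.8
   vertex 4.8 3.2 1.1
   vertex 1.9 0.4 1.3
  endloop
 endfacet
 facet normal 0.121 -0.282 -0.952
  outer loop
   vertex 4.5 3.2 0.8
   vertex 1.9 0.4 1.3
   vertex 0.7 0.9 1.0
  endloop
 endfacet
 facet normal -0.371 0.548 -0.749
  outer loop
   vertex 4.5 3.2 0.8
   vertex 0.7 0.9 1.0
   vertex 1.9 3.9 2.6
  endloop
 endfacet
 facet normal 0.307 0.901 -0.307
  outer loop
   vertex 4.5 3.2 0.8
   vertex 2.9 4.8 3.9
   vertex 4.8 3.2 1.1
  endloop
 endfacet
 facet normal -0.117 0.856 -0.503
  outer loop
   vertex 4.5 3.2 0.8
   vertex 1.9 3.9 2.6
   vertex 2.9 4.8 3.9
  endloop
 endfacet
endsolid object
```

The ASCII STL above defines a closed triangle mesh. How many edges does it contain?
24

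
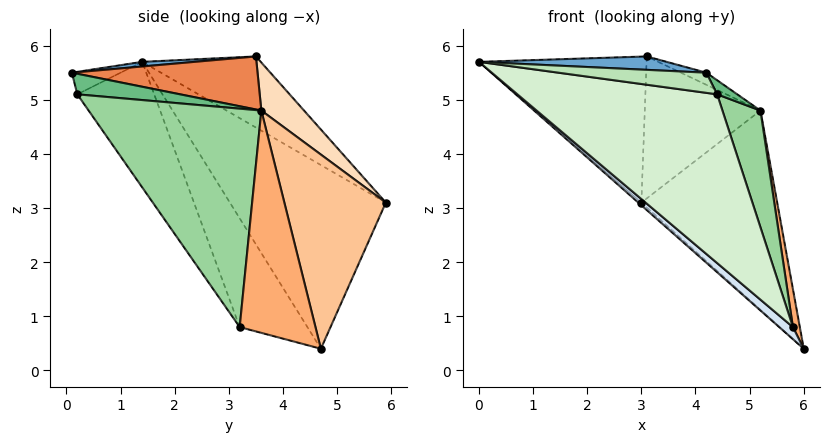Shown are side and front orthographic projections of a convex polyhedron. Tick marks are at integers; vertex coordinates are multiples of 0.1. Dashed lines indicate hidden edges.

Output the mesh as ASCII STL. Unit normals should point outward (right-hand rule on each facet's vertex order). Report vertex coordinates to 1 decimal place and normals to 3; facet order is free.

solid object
 facet normal 0.022 -0.081 0.996
  outer loop
   vertex 3.1 3.5 5.8
   vertex 0.0 1.4 5.7
   vertex 4.2 0.1 5.5
  endloop
 endfacet
 facet normal -0.666 0.013 -0.746
  outer loop
   vertex 3.0 5.9 3.1
   vertex 6.0 4.7 0.4
   vertex 0.0 1.4 5.7
  endloop
 endfacet
 facet normal -0.462 0.654 0.599
  outer loop
   vertex 3.0 5.9 3.1
   vertex 0.0 1.4 5.7
   vertex 3.1 3.5 5.8
  endloop
 endfacet
 facet normal -0.617 -0.125 -0.777
  outer loop
   vertex 5.8 3.2 0.8
   vertex 0.0 1.4 5.7
   vertex 6.0 4.7 0.4
  endloop
 endfacet
 facet normal 0.427 0.058 0.902
  outer loop
   vertex 5.2 3.6 4.8
   vertex 3.1 3.5 5.8
   vertex 4.2 0.1 5.5
  endloop
 endfacet
 facet normal 0.984 -0.089 0.156
  outer loop
   vertex 5.2 3.6 4.8
   vertex 5.8 3.2 0.8
   vertex 6.0 4.7 0.4
  endloop
 endfacet
 facet normal 0.572 0.765 0.295
  outer loop
   vertex 5.2 3.6 4.8
   vertex 6.0 4.7 0.4
   vertex 3.0 5.9 3.1
  endloop
 endfacet
 facet normal 0.268 0.725 0.635
  outer loop
   vertex 5.2 3.6 4.8
   vertex 3.0 5.9 3.1
   vertex 3.1 3.5 5.8
  endloop
 endfacet
 facet normal 0.897 -0.175 0.405
  outer loop
   vertex 4.4 0.2 5.1
   vertex 5.2 3.6 4.8
   vertex 4.2 0.1 5.5
  endloop
 endfacet
 facet normal 0.963 -0.212 0.166
  outer loop
   vertex 4.4 0.2 5.1
   vertex 5.8 3.2 0.8
   vertex 5.2 3.6 4.8
  endloop
 endfacet
 facet normal -0.291 -0.884 -0.366
  outer loop
   vertex 4.4 0.2 5.1
   vertex 4.2 0.1 5.5
   vertex 0.0 1.4 5.7
  endloop
 endfacet
 facet normal -0.285 -0.740 -0.609
  outer loop
   vertex 4.4 0.2 5.1
   vertex 0.0 1.4 5.7
   vertex 5.8 3.2 0.8
  endloop
 endfacet
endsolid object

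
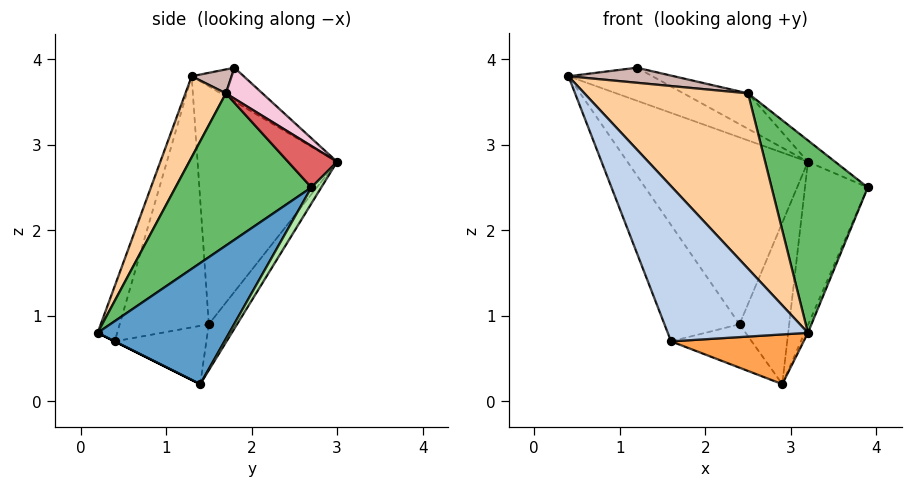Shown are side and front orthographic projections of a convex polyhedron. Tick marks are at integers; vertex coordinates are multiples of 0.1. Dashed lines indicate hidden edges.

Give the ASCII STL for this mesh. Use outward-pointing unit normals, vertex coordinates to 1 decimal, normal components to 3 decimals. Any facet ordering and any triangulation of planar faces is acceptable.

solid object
 facet normal 0.912 0.023 -0.410
  outer loop
   vertex 2.9 1.4 0.2
   vertex 3.9 2.7 2.5
   vertex 3.2 0.2 0.8
  endloop
 endfacet
 facet normal -0.135 -0.964 0.228
  outer loop
   vertex 1.6 0.4 0.7
   vertex 3.2 0.2 0.8
   vertex 0.4 1.3 3.8
  endloop
 endfacet
 facet normal 0.000 -0.447 -0.894
  outer loop
   vertex 1.6 0.4 0.7
   vertex 2.9 1.4 0.2
   vertex 3.2 0.2 0.8
  endloop
 endfacet
 facet normal 0.208 -0.840 0.502
  outer loop
   vertex 2.5 1.7 3.6
   vertex 0.4 1.3 3.8
   vertex 3.2 0.2 0.8
  endloop
 endfacet
 facet normal 0.726 -0.514 0.457
  outer loop
   vertex 2.5 1.7 3.6
   vertex 3.2 0.2 0.8
   vertex 3.9 2.7 2.5
  endloop
 endfacet
 facet normal 0.132 0.837 -0.531
  outer loop
   vertex 3.2 3.0 2.8
   vertex 3.9 2.7 2.5
   vertex 2.9 1.4 0.2
  endloop
 endfacet
 facet normal 0.473 0.263 0.841
  outer loop
   vertex 3.2 3.0 2.8
   vertex 2.5 1.7 3.6
   vertex 3.9 2.7 2.5
  endloop
 endfacet
 facet normal -0.574 0.743 -0.345
  outer loop
   vertex 2.4 1.5 0.9
   vertex 0.4 1.3 3.8
   vertex 3.2 3.0 2.8
  endloop
 endfacet
 facet normal -0.447 0.784 -0.431
  outer loop
   vertex 2.4 1.5 0.9
   vertex 3.2 3.0 2.8
   vertex 2.9 1.4 0.2
  endloop
 endfacet
 facet normal -0.689 0.580 -0.435
  outer loop
   vertex 2.4 1.5 0.9
   vertex 1.6 0.4 0.7
   vertex 0.4 1.3 3.8
  endloop
 endfacet
 facet normal -0.635 0.559 -0.533
  outer loop
   vertex 2.4 1.5 0.9
   vertex 2.9 1.4 0.2
   vertex 1.6 0.4 0.7
  endloop
 endfacet
 facet normal 0.169 -0.446 0.879
  outer loop
   vertex 1.2 1.8 3.9
   vertex 0.4 1.3 3.8
   vertex 2.5 1.7 3.6
  endloop
 endfacet
 facet normal -0.527 0.849 -0.031
  outer loop
   vertex 1.2 1.8 3.9
   vertex 3.2 3.0 2.8
   vertex 0.4 1.3 3.8
  endloop
 endfacet
 facet normal 0.235 0.415 0.879
  outer loop
   vertex 1.2 1.8 3.9
   vertex 2.5 1.7 3.6
   vertex 3.2 3.0 2.8
  endloop
 endfacet
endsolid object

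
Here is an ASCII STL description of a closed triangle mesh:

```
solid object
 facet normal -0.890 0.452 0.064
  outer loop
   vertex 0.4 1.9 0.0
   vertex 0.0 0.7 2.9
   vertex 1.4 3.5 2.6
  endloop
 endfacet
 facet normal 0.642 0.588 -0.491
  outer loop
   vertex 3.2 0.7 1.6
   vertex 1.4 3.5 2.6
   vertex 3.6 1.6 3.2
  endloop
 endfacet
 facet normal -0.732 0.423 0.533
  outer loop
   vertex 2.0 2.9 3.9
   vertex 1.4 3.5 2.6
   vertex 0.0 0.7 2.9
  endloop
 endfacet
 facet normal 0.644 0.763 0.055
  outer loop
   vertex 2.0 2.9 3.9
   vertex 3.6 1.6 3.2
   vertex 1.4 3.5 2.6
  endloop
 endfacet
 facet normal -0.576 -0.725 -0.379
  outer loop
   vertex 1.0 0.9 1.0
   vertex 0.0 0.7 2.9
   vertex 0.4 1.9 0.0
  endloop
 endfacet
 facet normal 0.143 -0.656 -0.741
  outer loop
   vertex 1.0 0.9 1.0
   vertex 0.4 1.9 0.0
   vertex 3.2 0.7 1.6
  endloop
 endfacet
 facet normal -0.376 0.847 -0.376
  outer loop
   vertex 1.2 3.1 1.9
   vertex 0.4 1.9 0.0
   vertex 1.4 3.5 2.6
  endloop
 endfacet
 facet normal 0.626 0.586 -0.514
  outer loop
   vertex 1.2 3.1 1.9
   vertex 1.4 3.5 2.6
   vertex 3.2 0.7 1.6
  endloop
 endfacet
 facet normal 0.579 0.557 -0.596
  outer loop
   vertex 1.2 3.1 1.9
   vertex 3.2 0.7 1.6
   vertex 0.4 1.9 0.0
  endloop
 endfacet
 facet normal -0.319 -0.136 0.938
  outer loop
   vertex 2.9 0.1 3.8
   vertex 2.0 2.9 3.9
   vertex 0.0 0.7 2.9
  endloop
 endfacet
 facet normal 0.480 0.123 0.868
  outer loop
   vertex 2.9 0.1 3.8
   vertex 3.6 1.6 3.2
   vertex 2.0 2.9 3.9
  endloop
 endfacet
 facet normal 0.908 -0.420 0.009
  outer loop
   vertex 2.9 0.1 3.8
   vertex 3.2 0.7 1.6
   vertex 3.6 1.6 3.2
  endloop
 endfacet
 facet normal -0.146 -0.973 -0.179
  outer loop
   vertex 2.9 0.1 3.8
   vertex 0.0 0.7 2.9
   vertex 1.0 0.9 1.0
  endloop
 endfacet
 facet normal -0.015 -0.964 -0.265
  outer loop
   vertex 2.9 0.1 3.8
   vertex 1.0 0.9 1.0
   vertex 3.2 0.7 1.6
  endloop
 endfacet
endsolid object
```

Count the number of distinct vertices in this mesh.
9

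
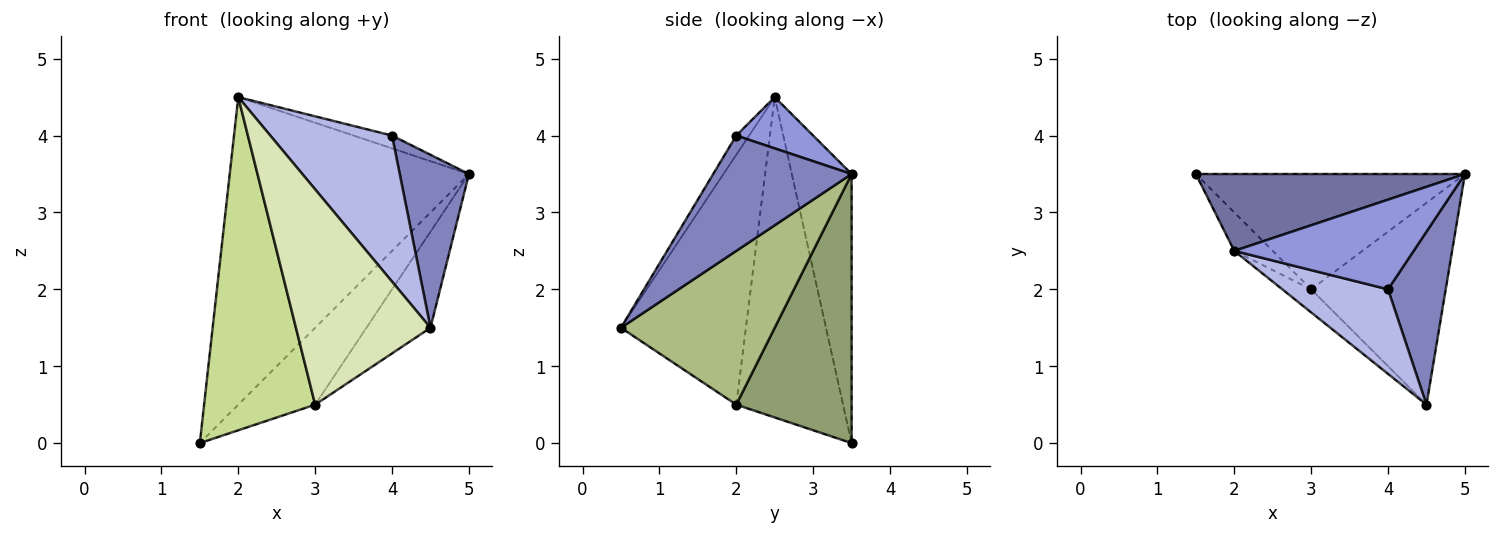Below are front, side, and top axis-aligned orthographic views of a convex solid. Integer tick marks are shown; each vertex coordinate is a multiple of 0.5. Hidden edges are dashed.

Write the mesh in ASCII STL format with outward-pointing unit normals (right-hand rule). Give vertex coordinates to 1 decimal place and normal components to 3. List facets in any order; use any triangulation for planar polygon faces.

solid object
 facet normal -0.236 0.943 0.236
  outer loop
   vertex 2.0 2.5 4.5
   vertex 5.0 3.5 3.5
   vertex 1.5 3.5 0.0
  endloop
 endfacet
 facet normal 0.816 -0.408 0.408
  outer loop
   vertex 4.0 2.0 4.0
   vertex 4.5 0.5 1.5
   vertex 5.0 3.5 3.5
  endloop
 endfacet
 facet normal 0.272 0.136 0.953
  outer loop
   vertex 4.0 2.0 4.0
   vertex 5.0 3.5 3.5
   vertex 2.0 2.5 4.5
  endloop
 endfacet
 facet normal -0.091 -0.862 0.499
  outer loop
   vertex 4.0 2.0 4.0
   vertex 2.0 2.5 4.5
   vertex 4.5 0.5 1.5
  endloop
 endfacet
 facet normal 0.640 0.426 -0.640
  outer loop
   vertex 3.0 2.0 0.5
   vertex 1.5 3.5 0.0
   vertex 5.0 3.5 3.5
  endloop
 endfacet
 facet normal 0.718 0.299 -0.628
  outer loop
   vertex 3.0 2.0 0.5
   vertex 5.0 3.5 3.5
   vertex 4.5 0.5 1.5
  endloop
 endfacet
 facet normal -0.691 -0.718 -0.083
  outer loop
   vertex 3.0 2.0 0.5
   vertex 2.0 2.5 4.5
   vertex 1.5 3.5 0.0
  endloop
 endfacet
 facet normal -0.678 -0.731 -0.078
  outer loop
   vertex 3.0 2.0 0.5
   vertex 4.5 0.5 1.5
   vertex 2.0 2.5 4.5
  endloop
 endfacet
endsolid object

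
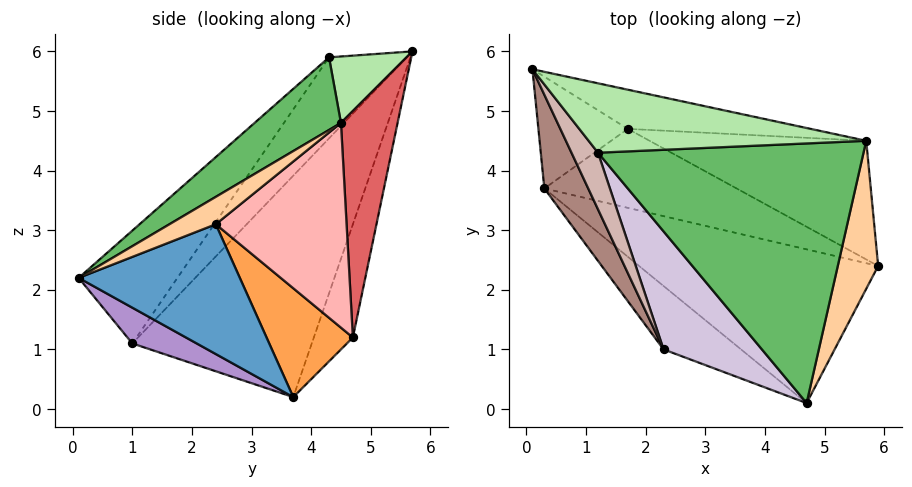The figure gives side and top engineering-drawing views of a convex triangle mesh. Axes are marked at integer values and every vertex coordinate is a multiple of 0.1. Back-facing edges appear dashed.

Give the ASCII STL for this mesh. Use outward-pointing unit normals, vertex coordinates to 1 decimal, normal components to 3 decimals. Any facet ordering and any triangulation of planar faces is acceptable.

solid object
 facet normal 0.475 0.095 -0.875
  outer loop
   vertex 0.3 3.7 0.2
   vertex 5.9 2.4 3.1
   vertex 4.7 0.1 2.2
  endloop
 endfacet
 facet normal -0.395 0.864 -0.312
  outer loop
   vertex 1.7 4.7 1.2
   vertex 0.3 3.7 0.2
   vertex 0.1 5.7 6.0
  endloop
 endfacet
 facet normal 0.485 0.178 -0.856
  outer loop
   vertex 1.7 4.7 1.2
   vertex 5.9 2.4 3.1
   vertex 0.3 3.7 0.2
  endloop
 endfacet
 facet normal 0.478 -0.525 0.705
  outer loop
   vertex 5.7 4.5 4.8
   vertex 4.7 0.1 2.2
   vertex 5.9 2.4 3.1
  endloop
 endfacet
 facet normal 0.223 -0.533 0.816
  outer loop
   vertex 5.7 4.5 4.8
   vertex 1.2 4.3 5.9
   vertex 4.7 0.1 2.2
  endloop
 endfacet
 facet normal 0.231 0.113 0.966
  outer loop
   vertex 5.7 4.5 4.8
   vertex 0.1 5.7 6.0
   vertex 1.2 4.3 5.9
  endloop
 endfacet
 facet normal 0.178 0.974 -0.144
  outer loop
   vertex 5.7 4.5 4.8
   vertex 1.7 4.7 1.2
   vertex 0.1 5.7 6.0
  endloop
 endfacet
 facet normal 0.575 0.547 -0.608
  outer loop
   vertex 5.7 4.5 4.8
   vertex 5.9 2.4 3.1
   vertex 1.7 4.7 1.2
  endloop
 endfacet
 facet normal 0.419 0.008 -0.908
  outer loop
   vertex 2.3 1.0 1.1
   vertex 0.3 3.7 0.2
   vertex 4.7 0.1 2.2
  endloop
 endfacet
 facet normal -0.481 -0.770 0.419
  outer loop
   vertex 2.3 1.0 1.1
   vertex 4.7 0.1 2.2
   vertex 1.2 4.3 5.9
  endloop
 endfacet
 facet normal -0.818 -0.552 0.162
  outer loop
   vertex 2.3 1.0 1.1
   vertex 0.1 5.7 6.0
   vertex 0.3 3.7 0.2
  endloop
 endfacet
 facet normal -0.753 -0.610 0.246
  outer loop
   vertex 2.3 1.0 1.1
   vertex 1.2 4.3 5.9
   vertex 0.1 5.7 6.0
  endloop
 endfacet
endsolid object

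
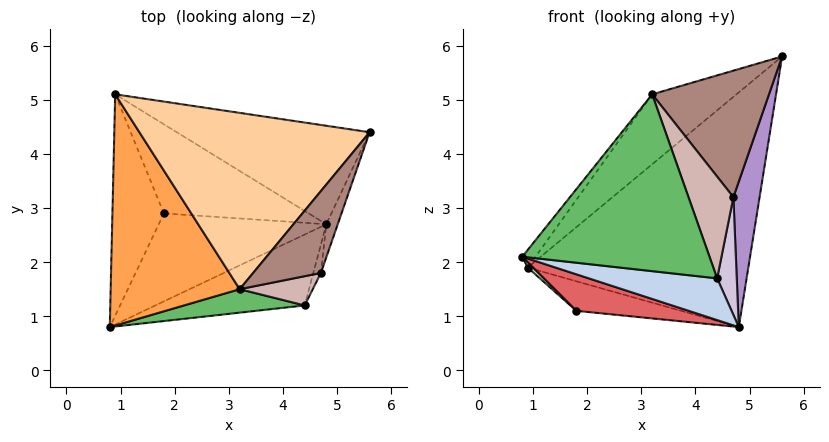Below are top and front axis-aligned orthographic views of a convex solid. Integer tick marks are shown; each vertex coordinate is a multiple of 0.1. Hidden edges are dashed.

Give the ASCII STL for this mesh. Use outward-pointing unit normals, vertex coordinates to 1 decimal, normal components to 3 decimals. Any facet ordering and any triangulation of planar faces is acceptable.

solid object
 facet normal 0.417 0.838 -0.352
  outer loop
   vertex 4.8 2.7 0.8
   vertex 0.9 5.1 1.9
   vertex 5.6 4.4 5.8
  endloop
 endfacet
 facet normal -0.039 -0.506 -0.861
  outer loop
   vertex 4.4 1.2 1.7
   vertex 0.8 0.8 2.1
   vertex 4.8 2.7 0.8
  endloop
 endfacet
 facet normal -0.785 0.047 0.617
  outer loop
   vertex 3.2 1.5 5.1
   vertex 0.9 5.1 1.9
   vertex 0.8 0.8 2.1
  endloop
 endfacet
 facet normal -0.582 0.300 0.756
  outer loop
   vertex 3.2 1.5 5.1
   vertex 5.6 4.4 5.8
   vertex 0.9 5.1 1.9
  endloop
 endfacet
 facet normal 0.124 -0.984 0.130
  outer loop
   vertex 3.2 1.5 5.1
   vertex 0.8 0.8 2.1
   vertex 4.4 1.2 1.7
  endloop
 endfacet
 facet normal -0.688 -0.018 -0.725
  outer loop
   vertex 1.8 2.9 1.1
   vertex 0.8 0.8 2.1
   vertex 0.9 5.1 1.9
  endloop
 endfacet
 facet normal -0.117 -0.381 -0.917
  outer loop
   vertex 1.8 2.9 1.1
   vertex 4.8 2.7 0.8
   vertex 0.8 0.8 2.1
  endloop
 endfacet
 facet normal -0.074 0.314 -0.947
  outer loop
   vertex 1.8 2.9 1.1
   vertex 0.9 5.1 1.9
   vertex 4.8 2.7 0.8
  endloop
 endfacet
 facet normal 0.961 -0.271 -0.062
  outer loop
   vertex 4.7 1.8 3.2
   vertex 4.8 2.7 0.8
   vertex 5.6 4.4 5.8
  endloop
 endfacet
 facet normal 0.952 -0.297 -0.072
  outer loop
   vertex 4.7 1.8 3.2
   vertex 4.4 1.2 1.7
   vertex 4.8 2.7 0.8
  endloop
 endfacet
 facet normal 0.650 -0.638 0.413
  outer loop
   vertex 4.7 1.8 3.2
   vertex 5.6 4.4 5.8
   vertex 3.2 1.5 5.1
  endloop
 endfacet
 facet normal 0.476 -0.845 0.243
  outer loop
   vertex 4.7 1.8 3.2
   vertex 3.2 1.5 5.1
   vertex 4.4 1.2 1.7
  endloop
 endfacet
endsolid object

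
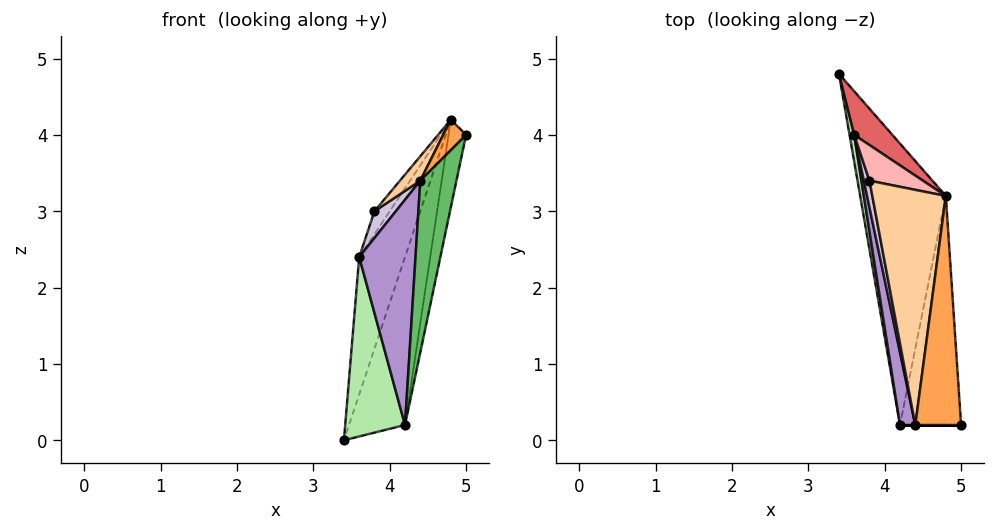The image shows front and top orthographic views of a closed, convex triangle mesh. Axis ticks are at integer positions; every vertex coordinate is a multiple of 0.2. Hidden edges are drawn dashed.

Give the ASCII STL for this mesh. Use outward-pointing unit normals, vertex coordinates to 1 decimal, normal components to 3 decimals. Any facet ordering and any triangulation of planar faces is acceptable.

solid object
 facet normal 0.953 0.155 -0.259
  outer loop
   vertex 4.2 0.2 0.2
   vertex 3.4 4.8 0.0
   vertex 4.8 3.2 4.2
  endloop
 endfacet
 facet normal 0.976 0.079 -0.205
  outer loop
   vertex 4.2 0.2 0.2
   vertex 4.8 3.2 4.2
   vertex 5.0 0.2 4.0
  endloop
 endfacet
 facet normal -0.704 -0.094 0.704
  outer loop
   vertex 4.4 0.2 3.4
   vertex 5.0 0.2 4.0
   vertex 4.8 3.2 4.2
  endloop
 endfacet
 facet normal -0.772 -0.066 0.632
  outer loop
   vertex 4.4 0.2 3.4
   vertex 4.8 3.2 4.2
   vertex 3.8 3.4 3.0
  endloop
 endfacet
 facet normal 0.000 -1.000 0.000
  outer loop
   vertex 4.4 0.2 3.4
   vertex 4.2 0.2 0.2
   vertex 5.0 0.2 4.0
  endloop
 endfacet
 facet normal -0.985 -0.170 0.025
  outer loop
   vertex 3.6 4.0 2.4
   vertex 3.4 4.8 0.0
   vertex 4.2 0.2 0.2
  endloop
 endfacet
 facet normal 0.179 0.938 0.298
  outer loop
   vertex 3.6 4.0 2.4
   vertex 4.8 3.2 4.2
   vertex 3.4 4.8 0.0
  endloop
 endfacet
 facet normal -0.669 0.402 0.625
  outer loop
   vertex 3.6 4.0 2.4
   vertex 3.8 3.4 3.0
   vertex 4.8 3.2 4.2
  endloop
 endfacet
 facet normal -0.980 -0.190 0.061
  outer loop
   vertex 3.6 4.0 2.4
   vertex 4.2 0.2 0.2
   vertex 4.4 0.2 3.4
  endloop
 endfacet
 facet normal -0.973 -0.162 0.162
  outer loop
   vertex 3.6 4.0 2.4
   vertex 4.4 0.2 3.4
   vertex 3.8 3.4 3.0
  endloop
 endfacet
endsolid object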